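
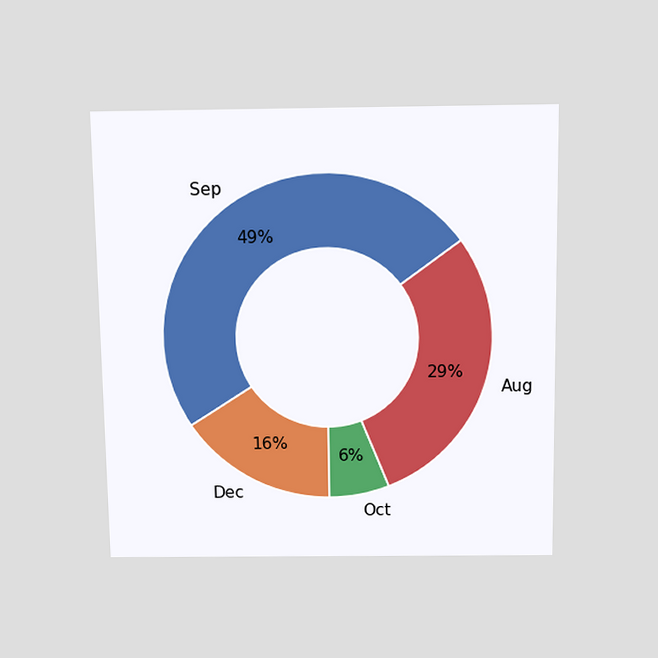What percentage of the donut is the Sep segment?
49%

The chart is viewed slightly from above. The Sep segment takes up 49% of the ring.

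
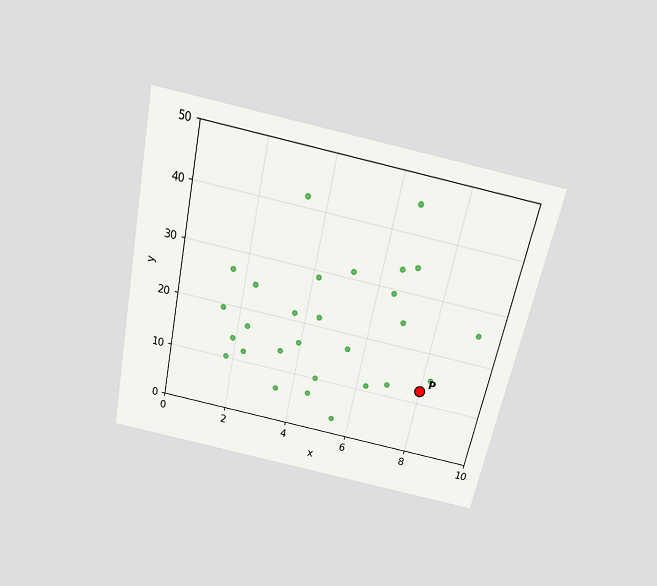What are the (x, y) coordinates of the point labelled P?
(8, 12.5)

The chart is tilted about 12° clockwise and viewed slightly from above. Following the gridlines from P to each axis, P sits at (8, 12.5).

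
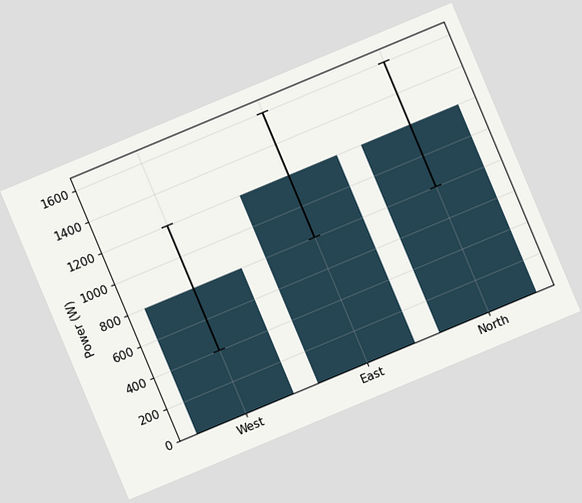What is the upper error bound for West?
The chart is tilted about 23° counter-clockwise. The West bar's upper whisker reaches 1200W.

1200W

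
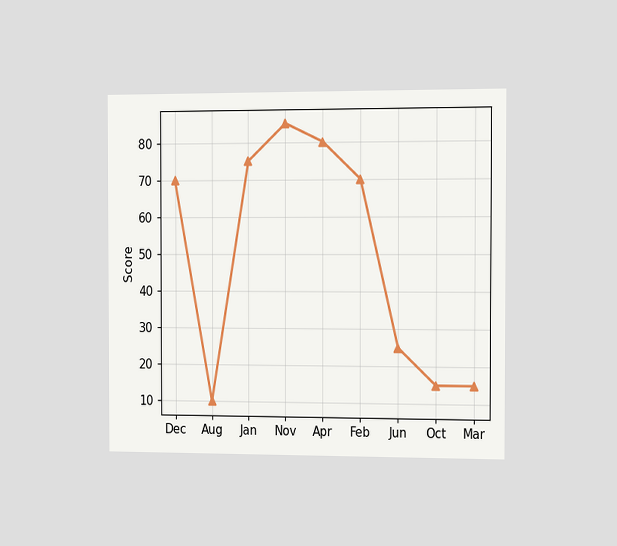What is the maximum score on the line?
The chart is viewed slightly from the right. The highest point is at Nov, and reading across to the y-axis gives 85.

85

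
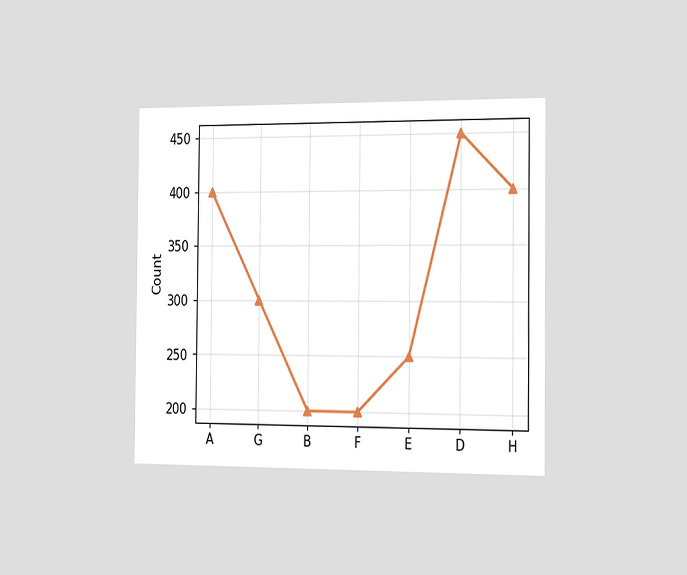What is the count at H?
The chart is viewed slightly from the right. At H, the line is at 400.

400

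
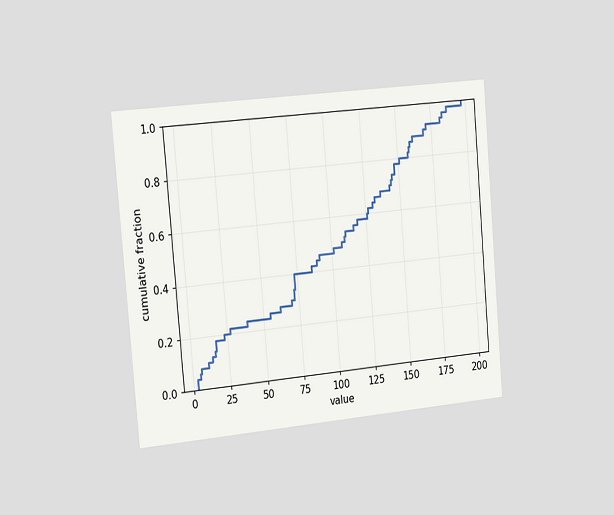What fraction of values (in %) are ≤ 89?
44%

The chart is tilted about 5° counter-clockwise and viewed slightly from the left. At x=89 the ECDF step is at 44%.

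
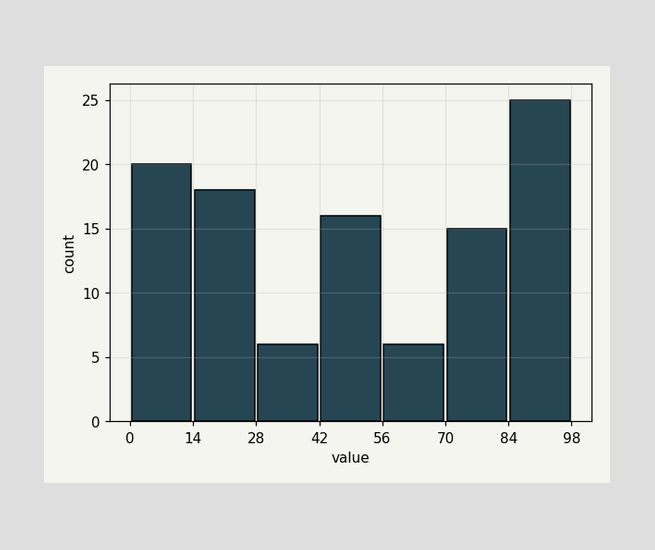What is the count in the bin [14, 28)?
18

The [14, 28) bin has height 18.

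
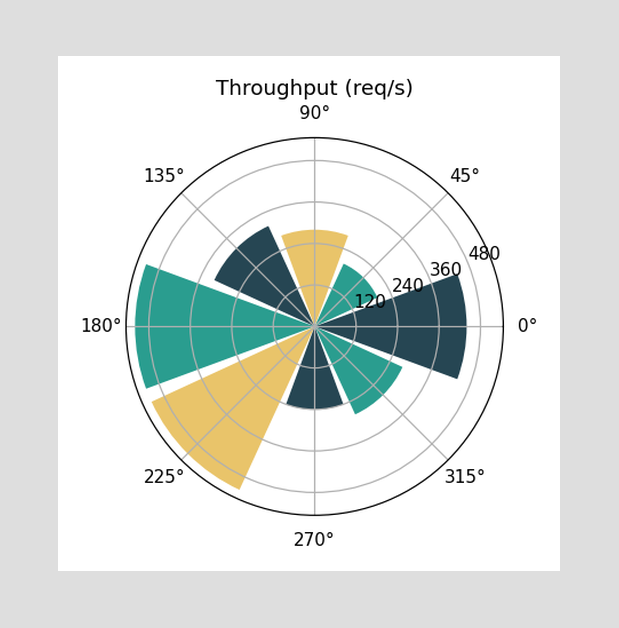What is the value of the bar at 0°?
440req/s

The bar at 0° reaches 440req/s on the radial axis.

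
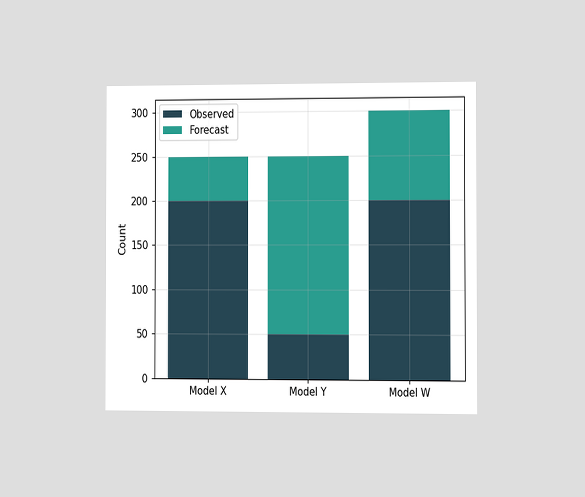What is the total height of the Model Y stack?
The chart is viewed at a slight angle. The Model Y stack's top reaches 250 on the y-axis.

250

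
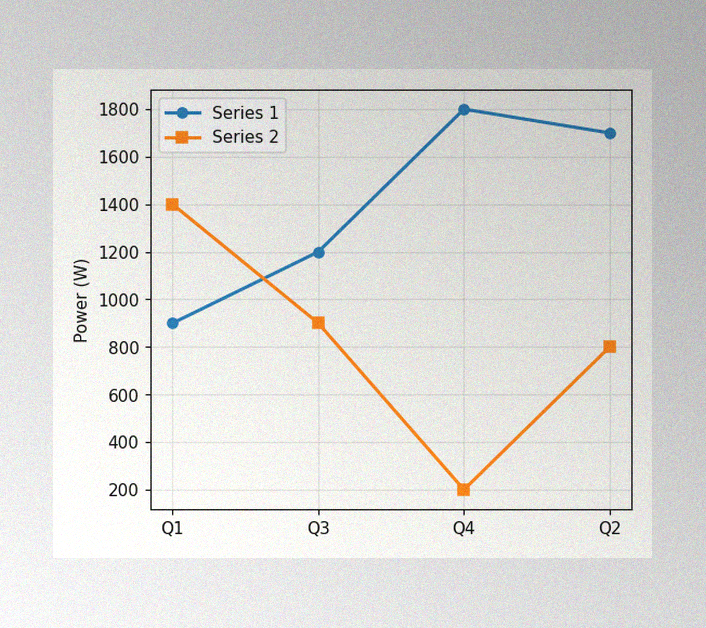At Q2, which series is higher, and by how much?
Series 1, by 900W

The image has some photo noise and uneven lighting. At Q2, Series 1 sits above the other line by 900W.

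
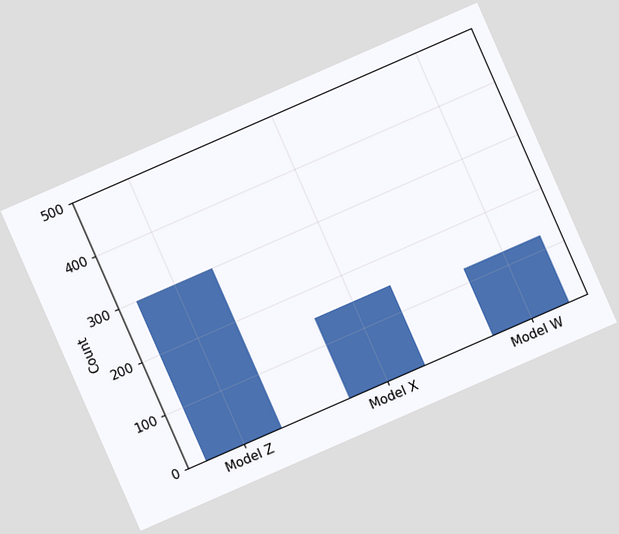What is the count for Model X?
The chart is tilted about 24° counter-clockwise. Reading along the chart's y-axis, the Model X bar reaches 150.

150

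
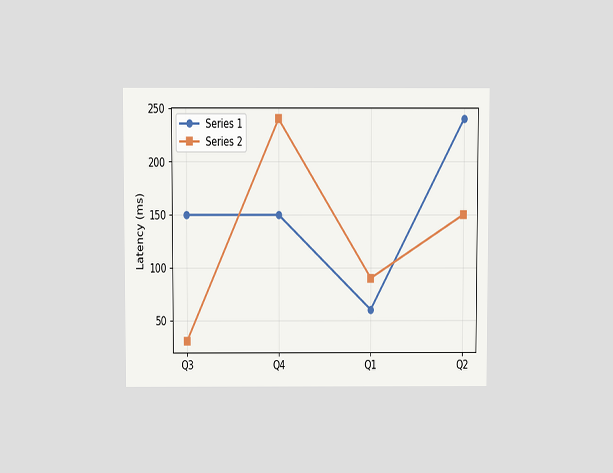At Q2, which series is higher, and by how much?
The chart is viewed slightly from above. At Q2, Series 1 sits above the other line by 90ms.

Series 1, by 90ms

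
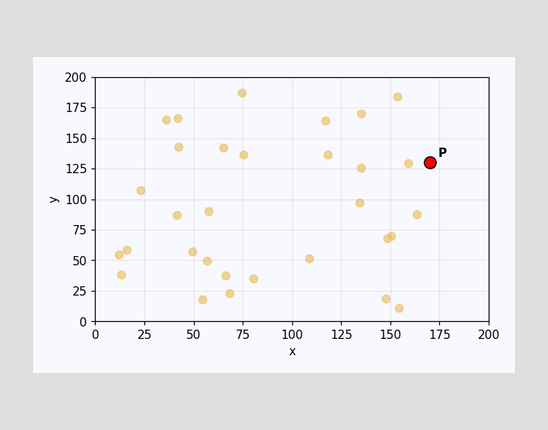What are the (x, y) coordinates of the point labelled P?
Following the gridlines from P to each axis, P sits at (170, 130).

(170, 130)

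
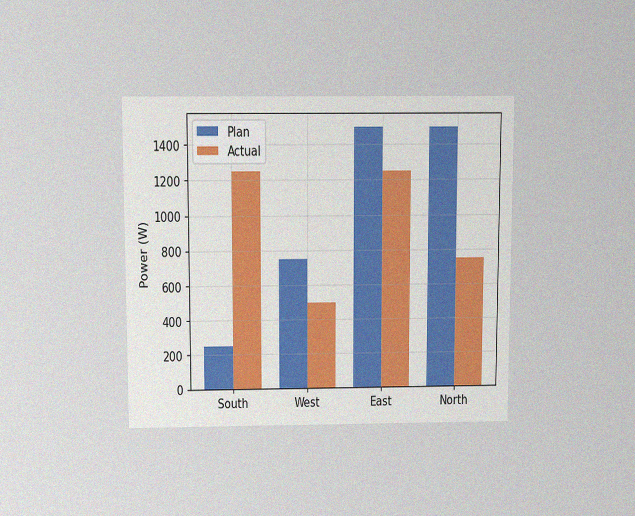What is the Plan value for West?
750W

The chart is viewed slightly from above, with some photo noise. The Plan bar at West reaches 750W on the y-axis.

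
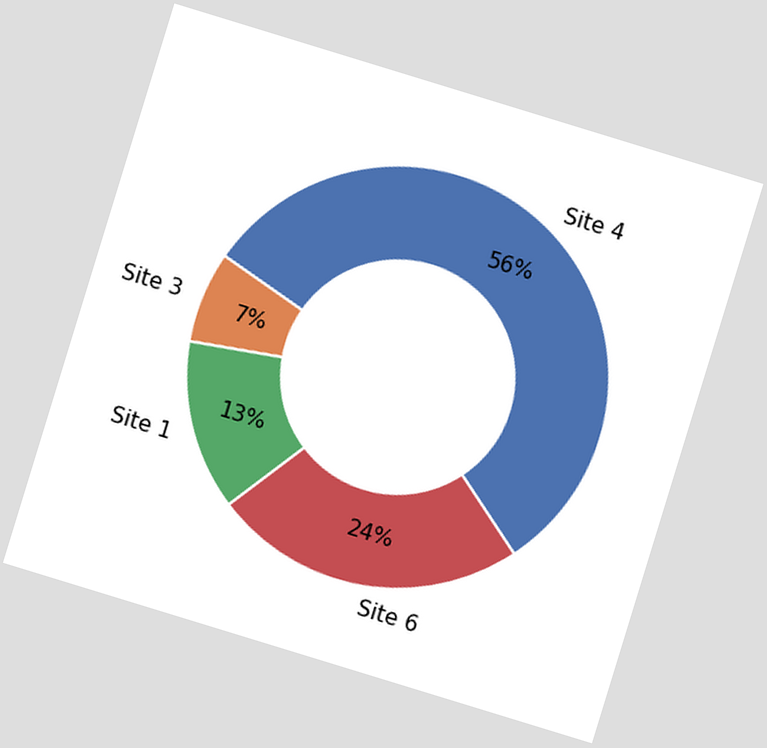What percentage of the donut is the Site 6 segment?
The chart is tilted about 17° clockwise. The Site 6 segment takes up 24% of the ring.

24%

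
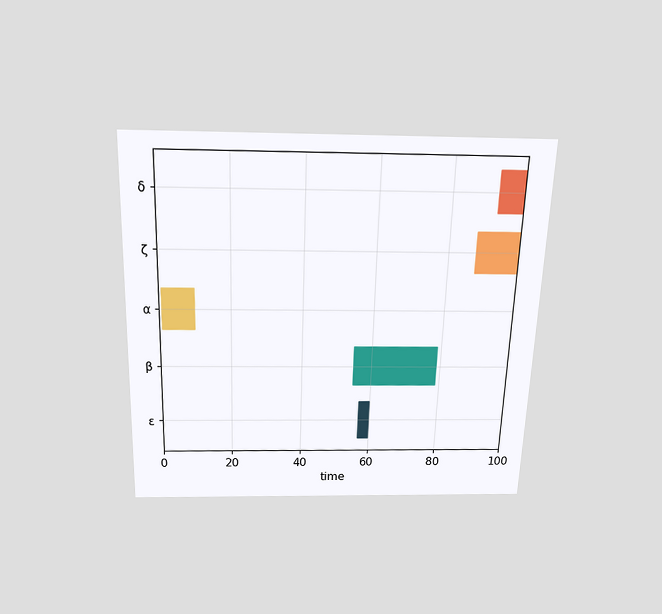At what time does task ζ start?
The chart is viewed slightly from above. The ζ bar begins at t=88.

88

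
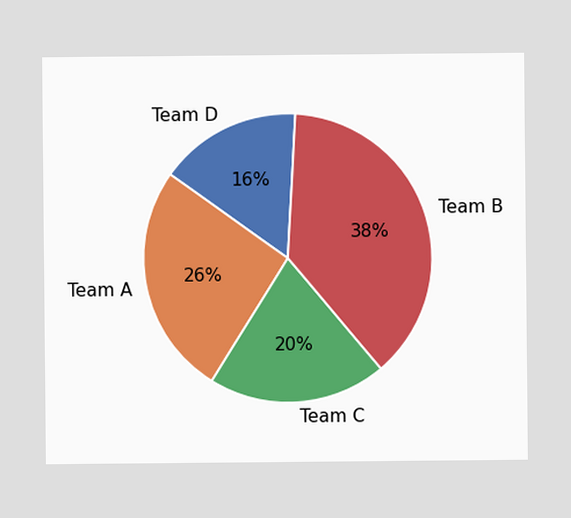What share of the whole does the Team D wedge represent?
16%

The Team D slice takes up 16% of the pie.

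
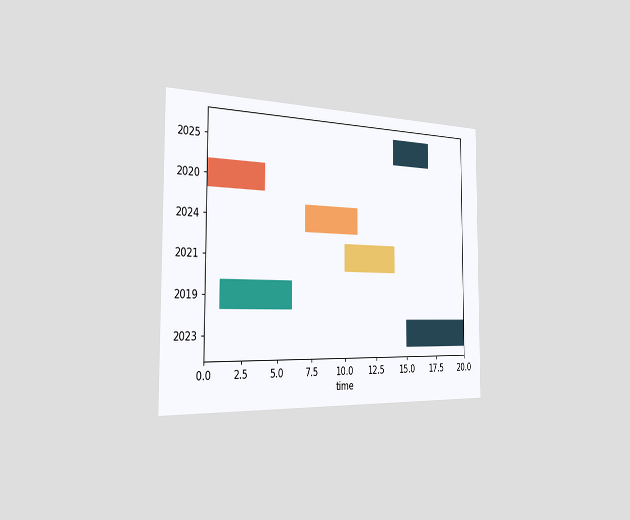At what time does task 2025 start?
14

The chart is viewed slightly from the left. The 2025 bar begins at t=14.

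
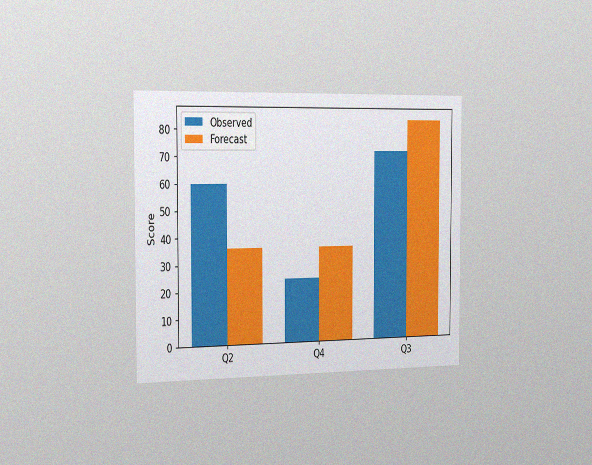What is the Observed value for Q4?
The chart is viewed slightly from the left, with some photo noise. The Observed bar at Q4 reaches 24 on the y-axis.

24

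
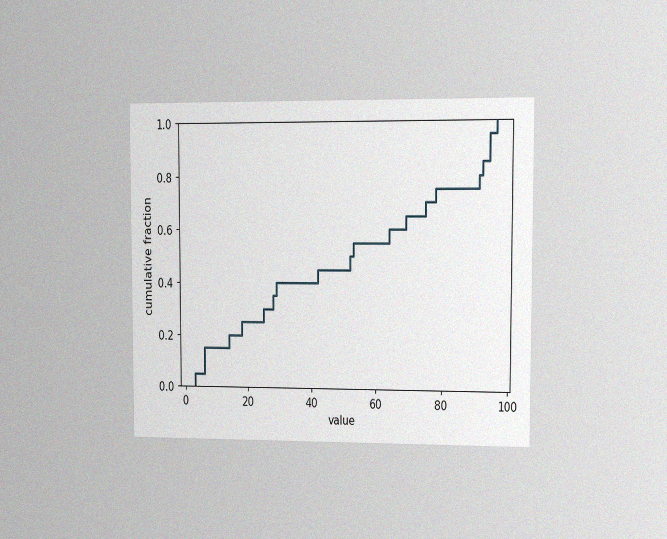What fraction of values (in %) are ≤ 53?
55%

The chart is viewed at a slight angle, with some photo noise. At x=53 the ECDF step is at 55%.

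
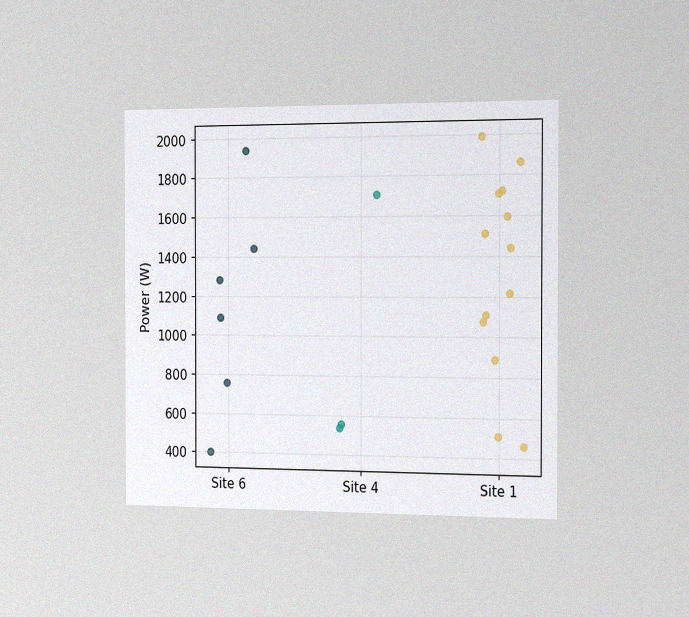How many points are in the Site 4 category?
3

The chart is viewed slightly from the right, with some photo noise. Counting the markers in the Site 4 column gives 3.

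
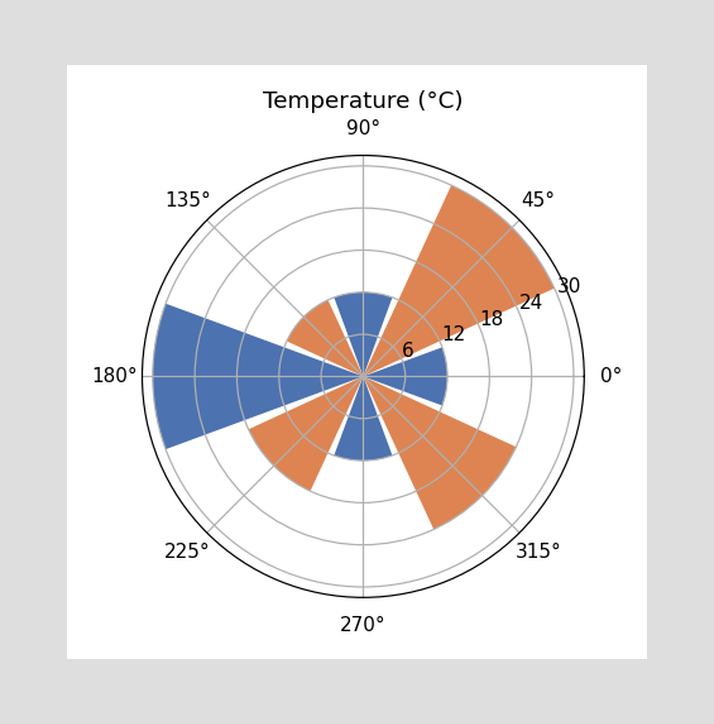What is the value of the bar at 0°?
The bar at 0° reaches 12°C on the radial axis.

12°C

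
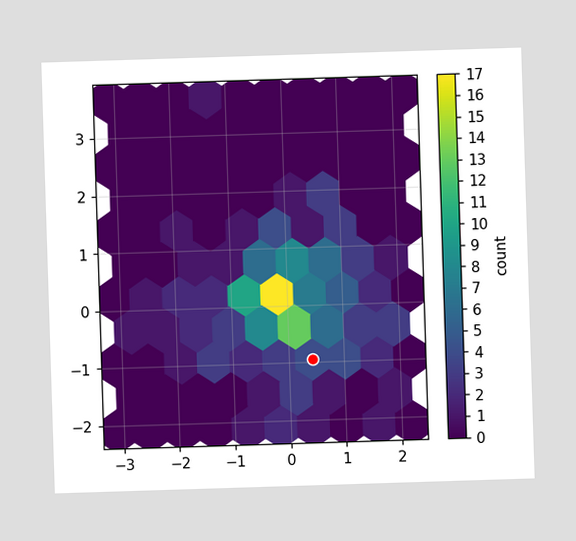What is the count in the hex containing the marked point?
4

The marked hex reads 4 on the colorbar.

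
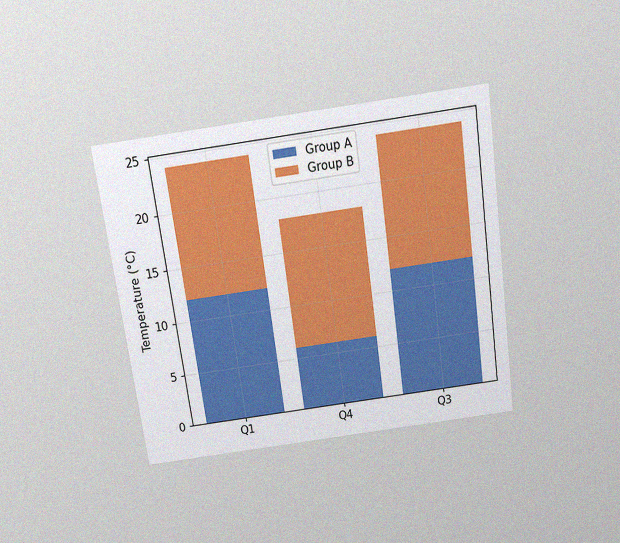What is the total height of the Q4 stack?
18°C

The chart is tilted about 8° counter-clockwise and viewed slightly from above, with some photo noise. The Q4 stack's top reaches 18°C on the y-axis.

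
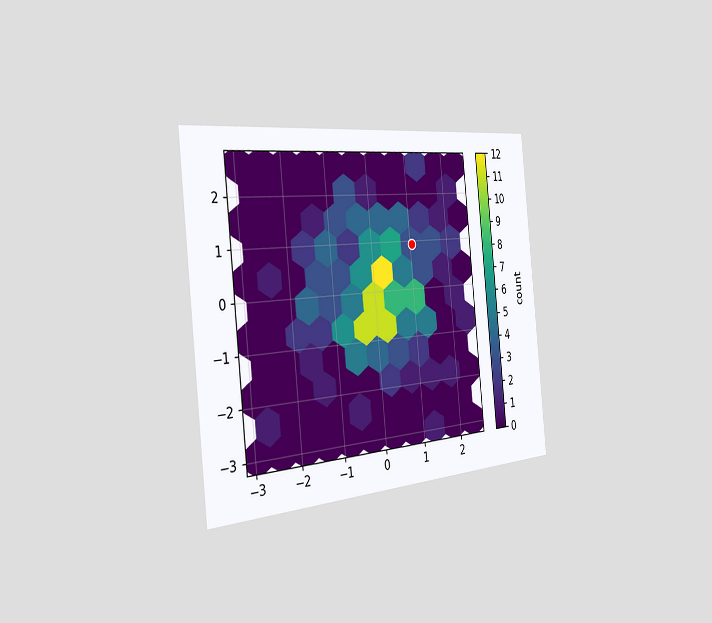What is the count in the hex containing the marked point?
3

The chart is tilted about 6° counter-clockwise and viewed slightly from the left. The marked hex reads 3 on the colorbar.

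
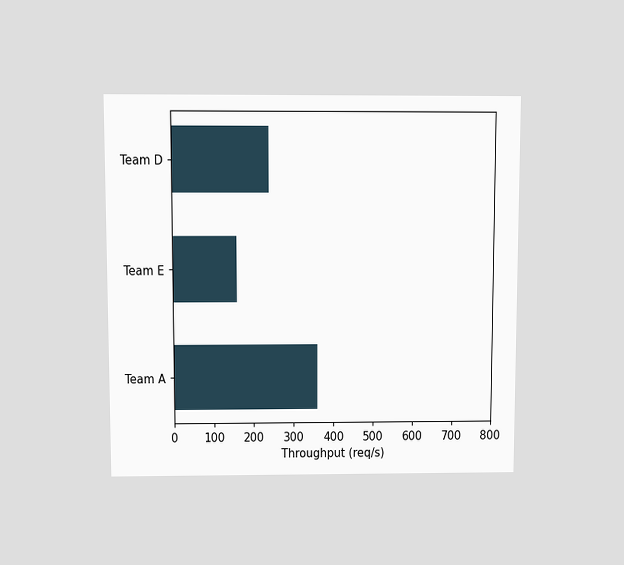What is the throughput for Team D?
240req/s

The chart is viewed at a slight angle. Reading along the chart's x-axis, the Team D bar reaches 240req/s.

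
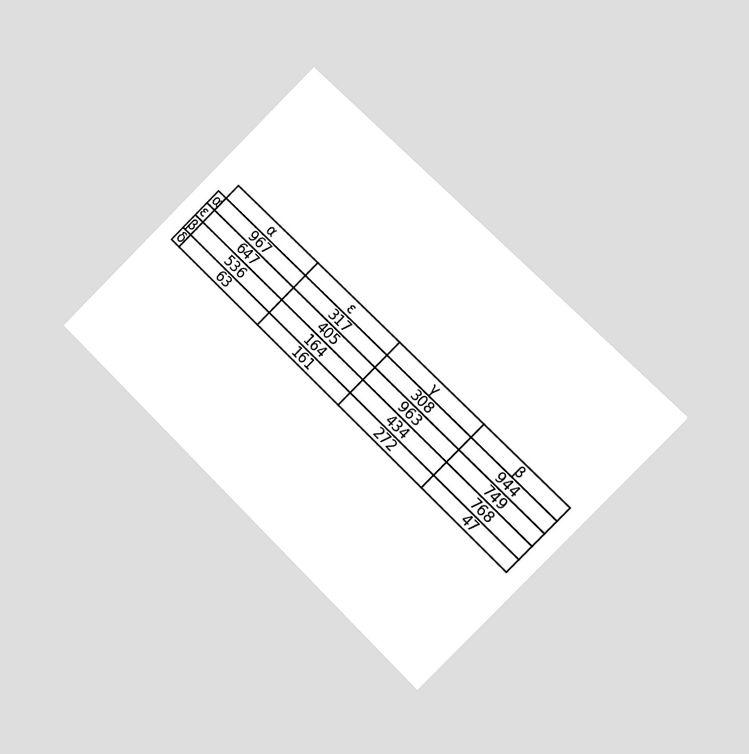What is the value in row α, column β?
The chart is tilted about 45° clockwise and viewed slightly from the right. The (α, β) cell reads 944.

944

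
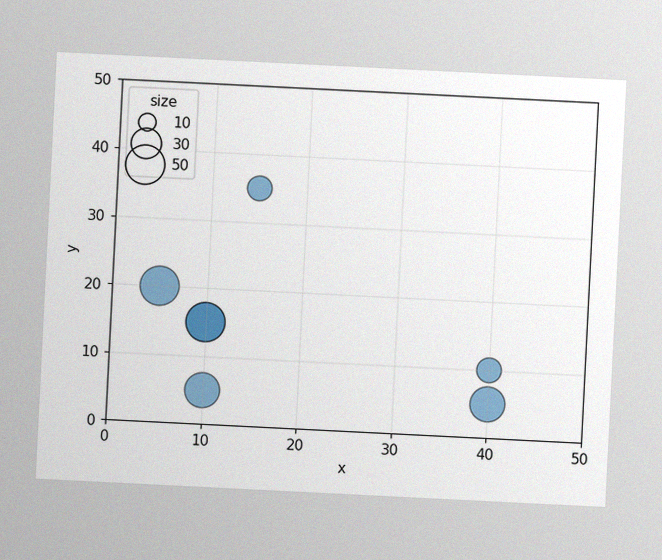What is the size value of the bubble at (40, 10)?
20

The chart is tilted about 3° clockwise, with some photo noise. Matching the bubble at (40, 10) against the size legend gives 20.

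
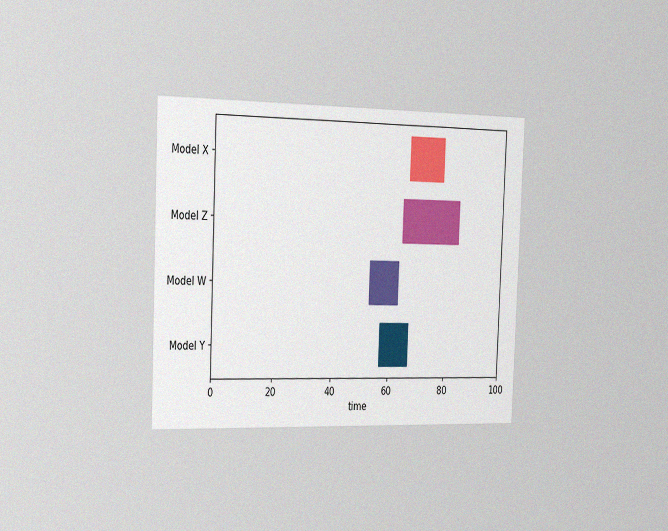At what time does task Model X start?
The chart is tilted about 2° clockwise and viewed slightly from the left, with some photo noise. The Model X bar begins at t=66.

66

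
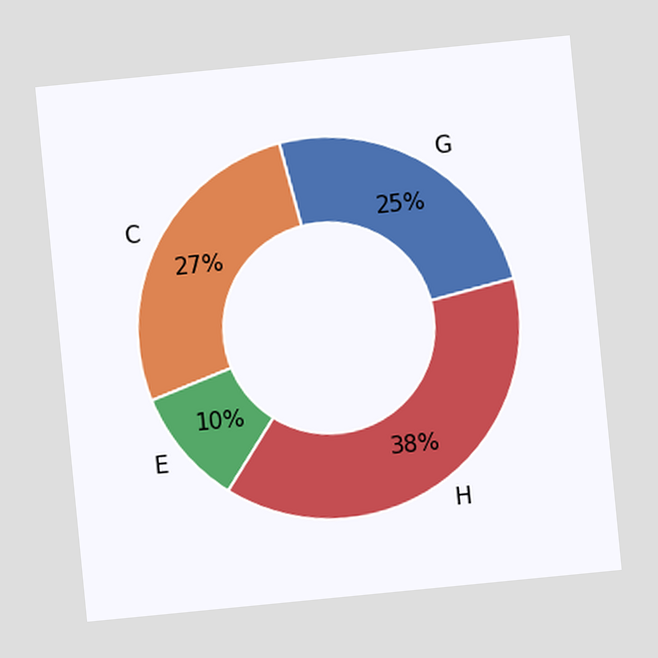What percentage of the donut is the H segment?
The chart is tilted about 6° counter-clockwise. The H segment takes up 38% of the ring.

38%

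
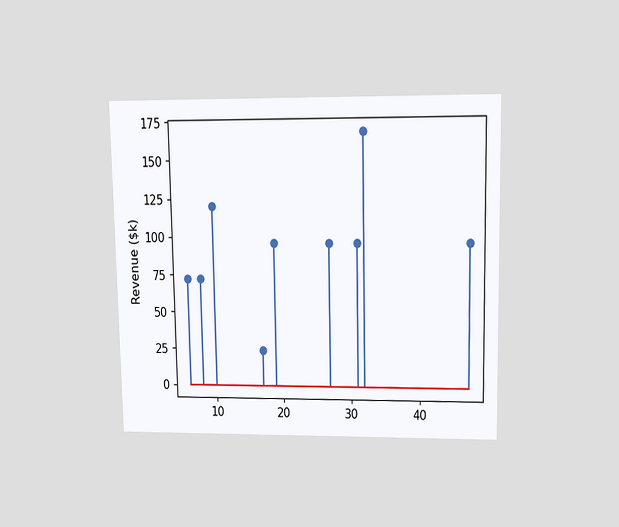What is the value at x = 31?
The chart is viewed slightly from above. The stem at x=31 reaches $96k.

$96k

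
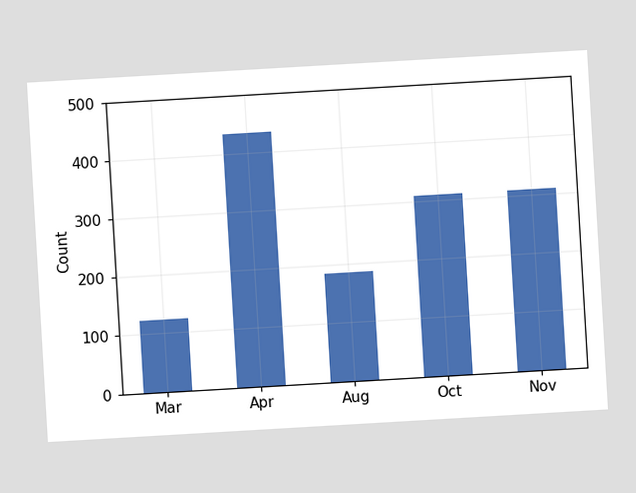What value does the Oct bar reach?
310

The chart is tilted about 3° counter-clockwise. Reading along the chart's y-axis, the Oct bar reaches 310.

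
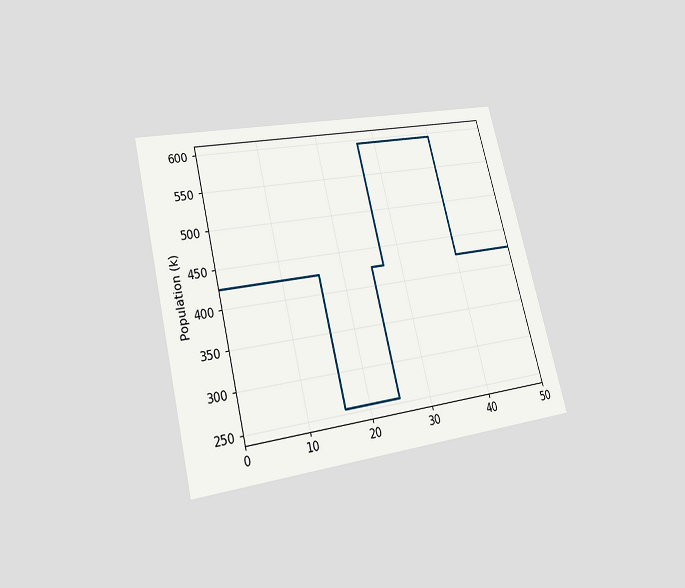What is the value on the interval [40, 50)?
425k

The chart is tilted about 14° counter-clockwise and viewed at a slight angle. On [40, 50) the step sits at 425k.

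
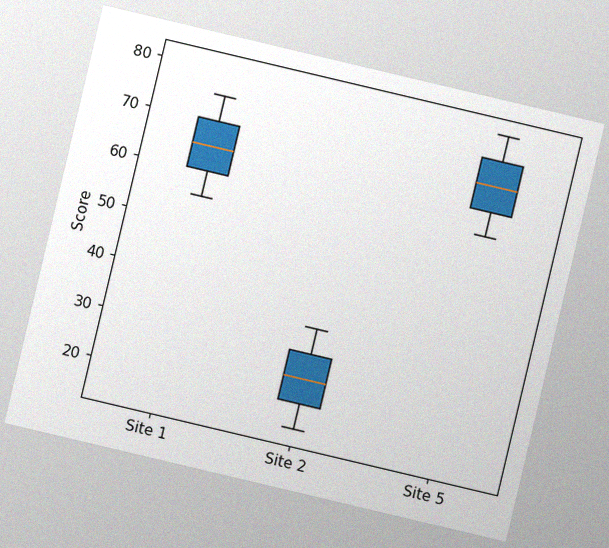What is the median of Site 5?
70

The chart is tilted about 13° clockwise, with some photo noise. The median line in the Site 5 box sits at 70.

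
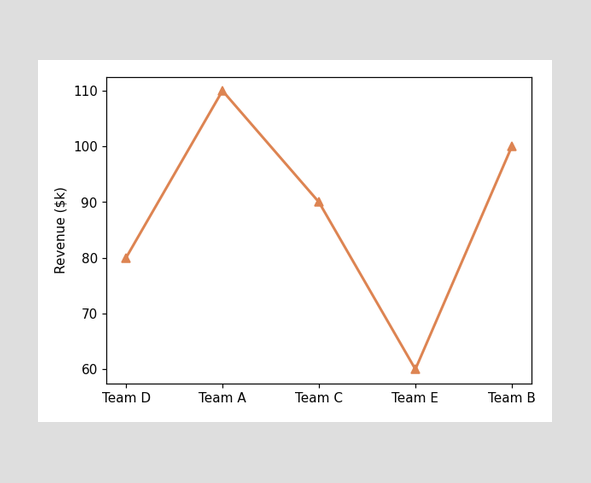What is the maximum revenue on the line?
The highest point is at Team A, and reading across to the y-axis gives $110k.

$110k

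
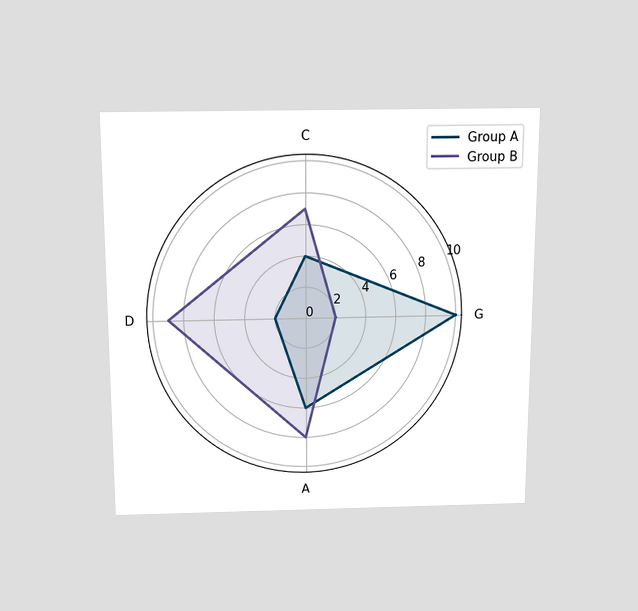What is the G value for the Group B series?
2

The chart is viewed slightly from above. On the G axis, Group B reaches 2.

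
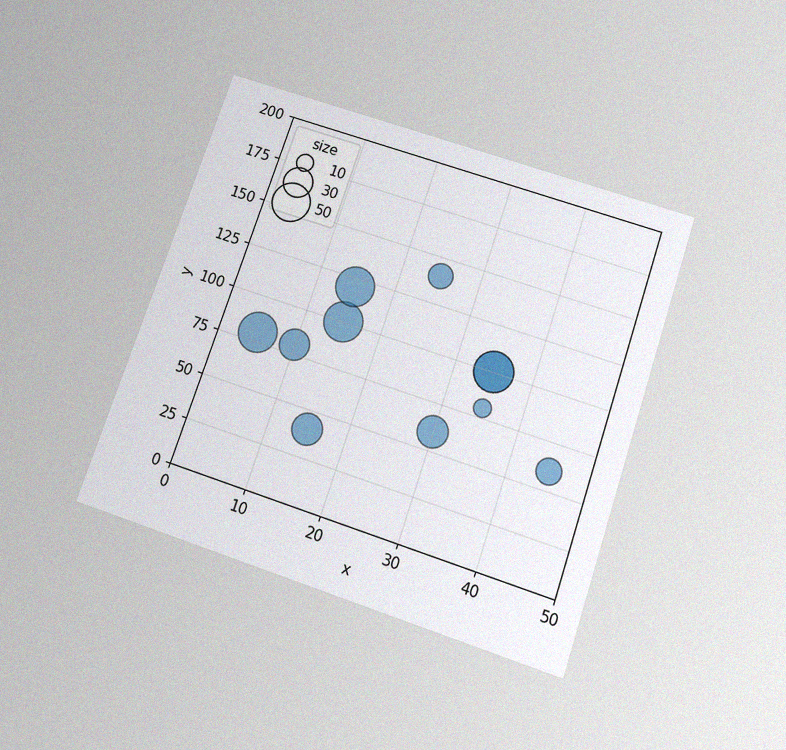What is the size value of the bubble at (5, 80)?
50

The chart is tilted about 19° clockwise and viewed slightly from below, with some photo noise. Matching the bubble at (5, 80) against the size legend gives 50.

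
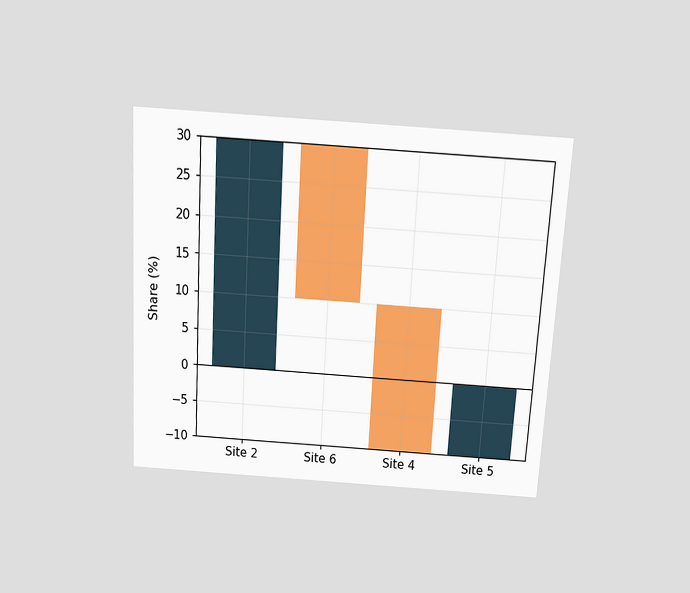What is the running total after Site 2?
30%

The chart is tilted about 3° clockwise and viewed slightly from above. After Site 2 the running total reaches 30%.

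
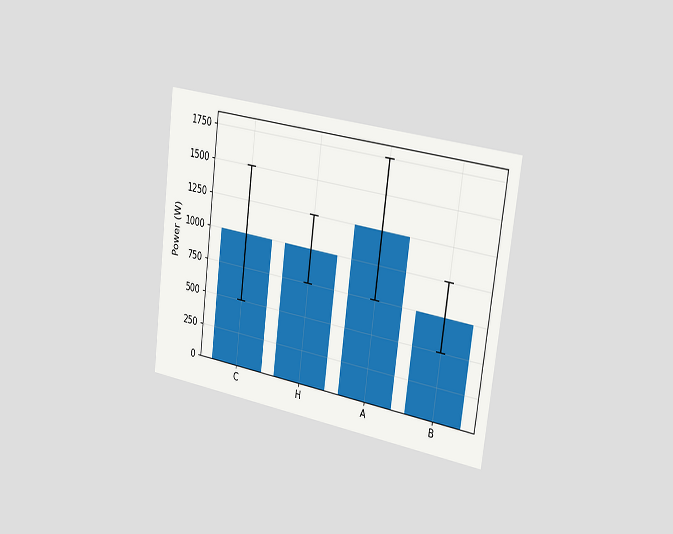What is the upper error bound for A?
The chart is tilted about 7° clockwise and viewed slightly from the right. The A bar's upper whisker reaches 1750W.

1750W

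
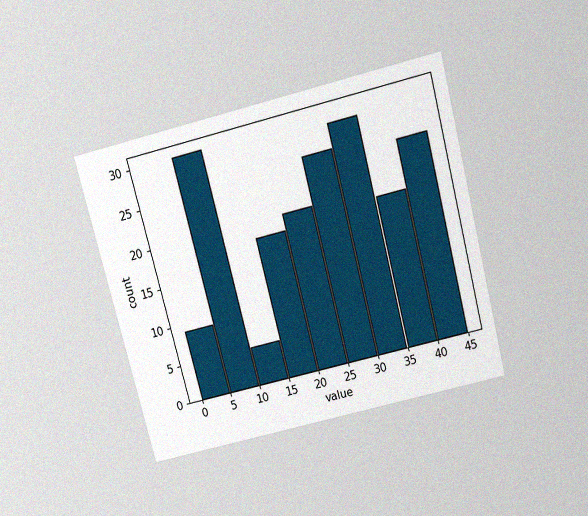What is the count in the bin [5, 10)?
30

The chart is tilted about 15° counter-clockwise and viewed slightly from above, with some photo noise. The [5, 10) bin has height 30.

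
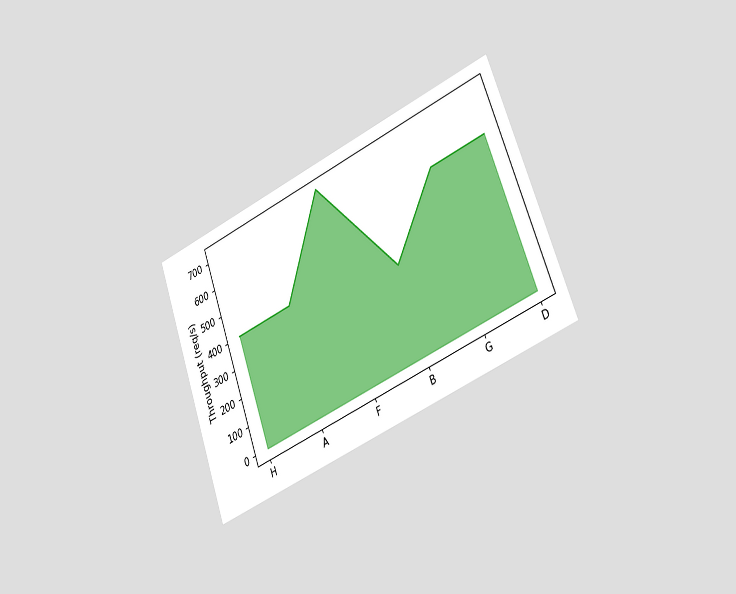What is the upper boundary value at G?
The chart is tilted about 20° counter-clockwise and viewed slightly from the right. At G the upper boundary is at 560req/s.

560req/s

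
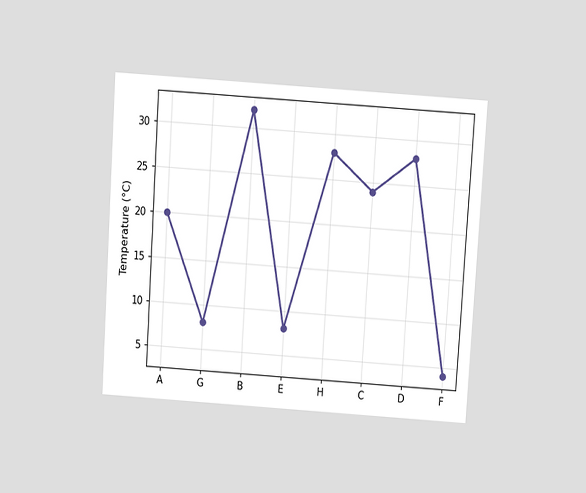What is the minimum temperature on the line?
The chart is tilted about 4° clockwise and viewed slightly from above. The lowest point is at F, and reading across to the y-axis gives 4°C.

4°C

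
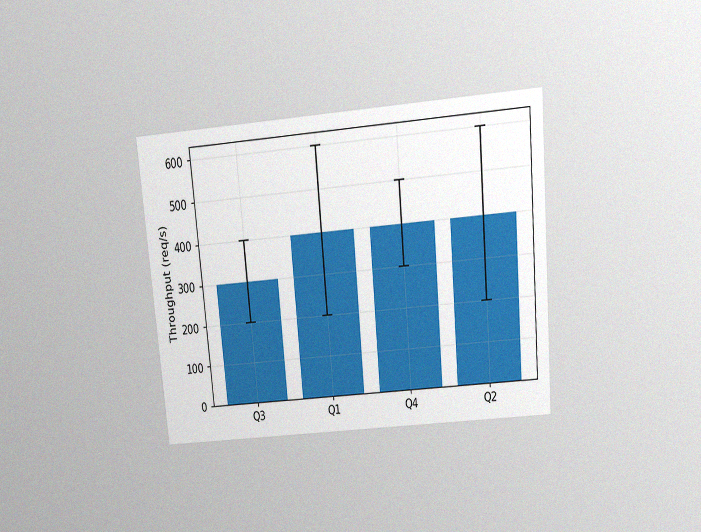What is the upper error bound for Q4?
The chart is tilted about 5° counter-clockwise and viewed slightly from above, with some photo noise. The Q4 bar's upper whisker reaches 500req/s.

500req/s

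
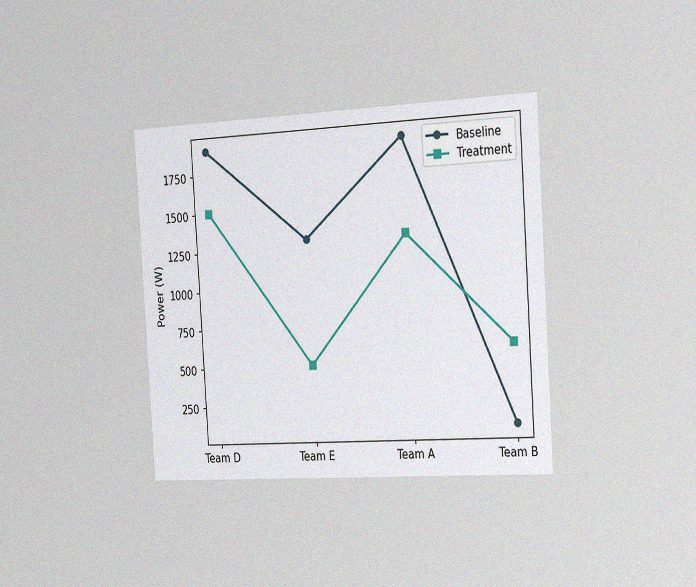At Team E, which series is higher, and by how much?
The chart is tilted about 4° counter-clockwise and viewed slightly from the right, with some photo noise. At Team E, Baseline sits above the other line by 800W.

Baseline, by 800W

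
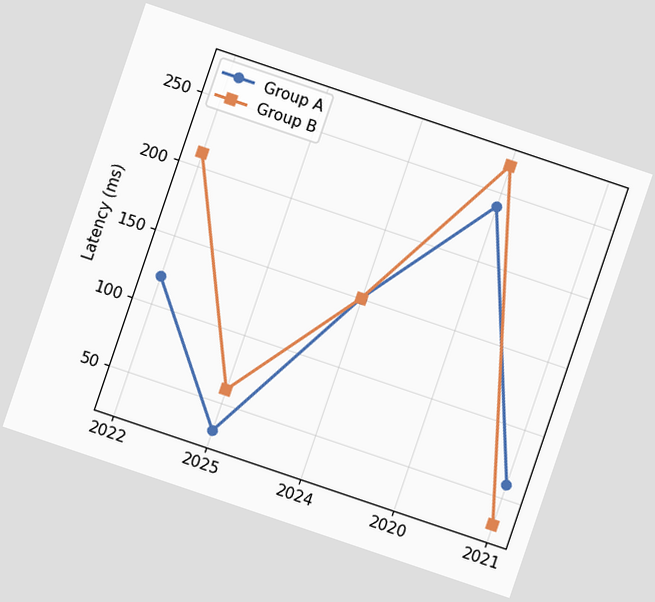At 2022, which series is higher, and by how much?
Group B, by 90ms

The chart is tilted about 19° clockwise. At 2022, Group B sits above the other line by 90ms.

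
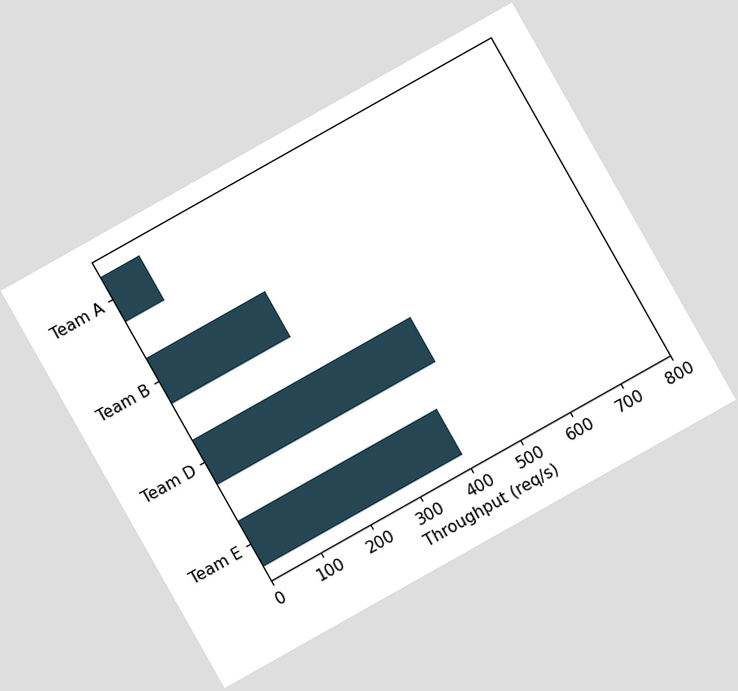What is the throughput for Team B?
The chart is tilted about 29° counter-clockwise. Reading along the chart's x-axis, the Team B bar reaches 240req/s.

240req/s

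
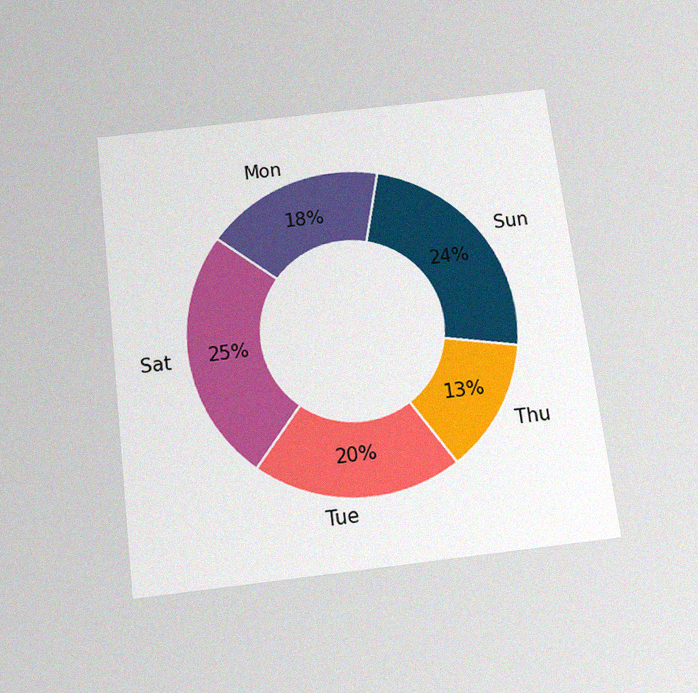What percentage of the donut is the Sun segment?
The chart is tilted about 7° counter-clockwise and viewed slightly from below, with some photo noise. The Sun segment takes up 24% of the ring.

24%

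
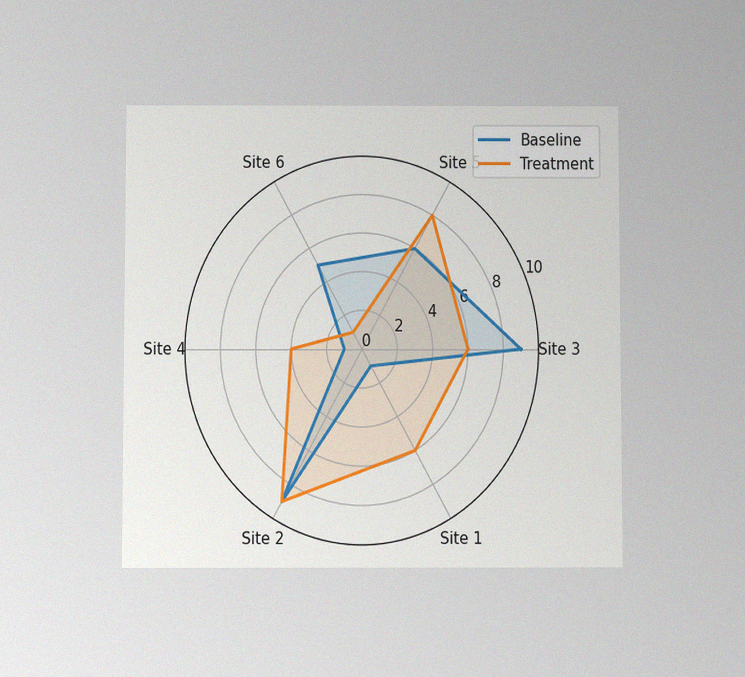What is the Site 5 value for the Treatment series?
The chart is viewed slightly from below, with some photo noise. On the Site 5 axis, Treatment reaches 8.

8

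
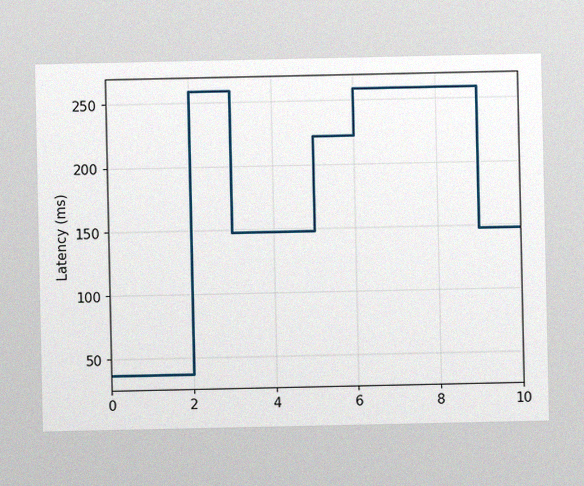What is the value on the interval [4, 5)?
The image has some photo noise and uneven lighting. On [4, 5) the step sits at 148ms.

148ms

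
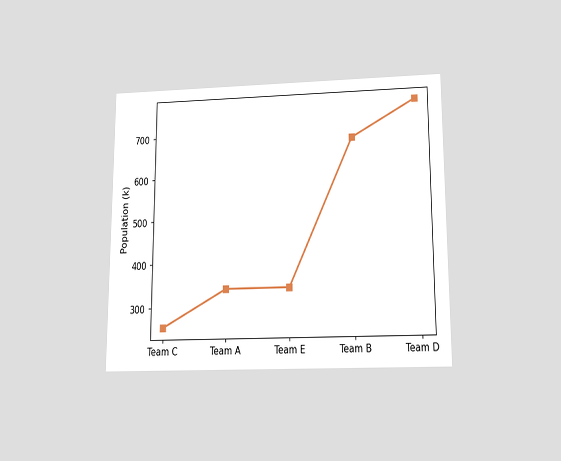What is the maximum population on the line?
The chart is viewed slightly from below. The highest point is at Team D, and reading across to the y-axis gives 765k.

765k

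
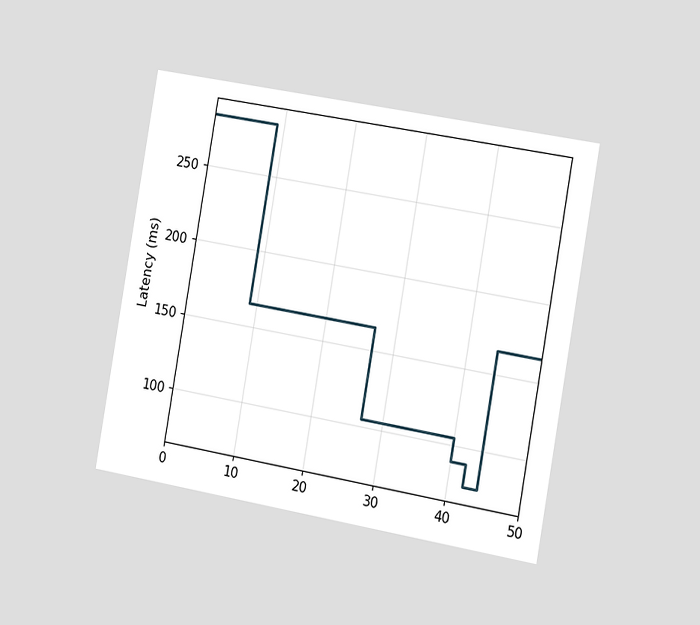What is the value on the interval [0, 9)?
285ms

The chart is tilted about 10° clockwise and viewed slightly from the right. On [0, 9) the step sits at 285ms.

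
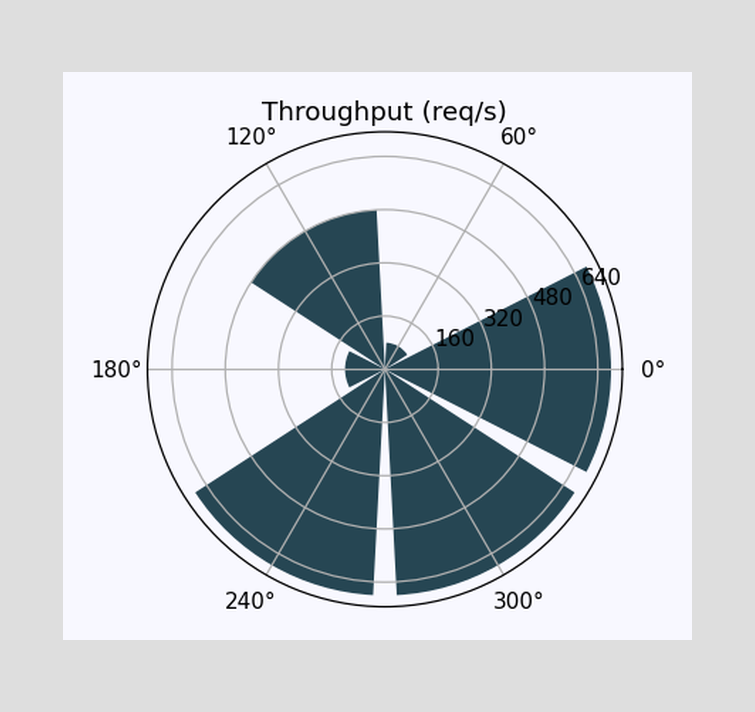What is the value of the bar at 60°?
80req/s

The bar at 60° reaches 80req/s on the radial axis.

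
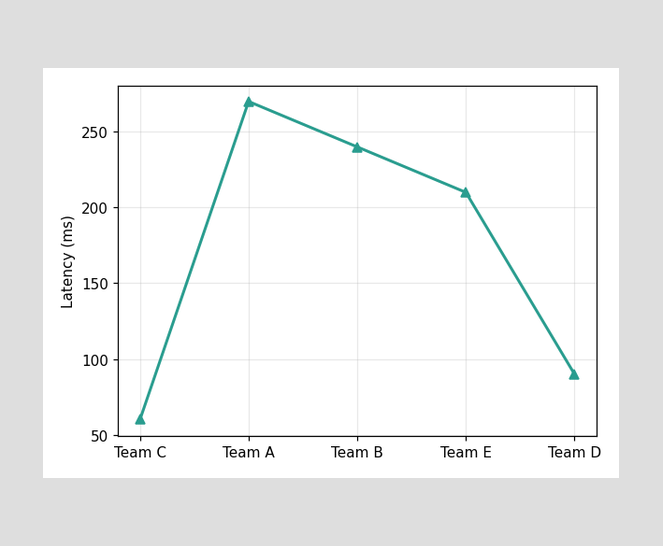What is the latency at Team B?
At Team B, the line is at 240ms.

240ms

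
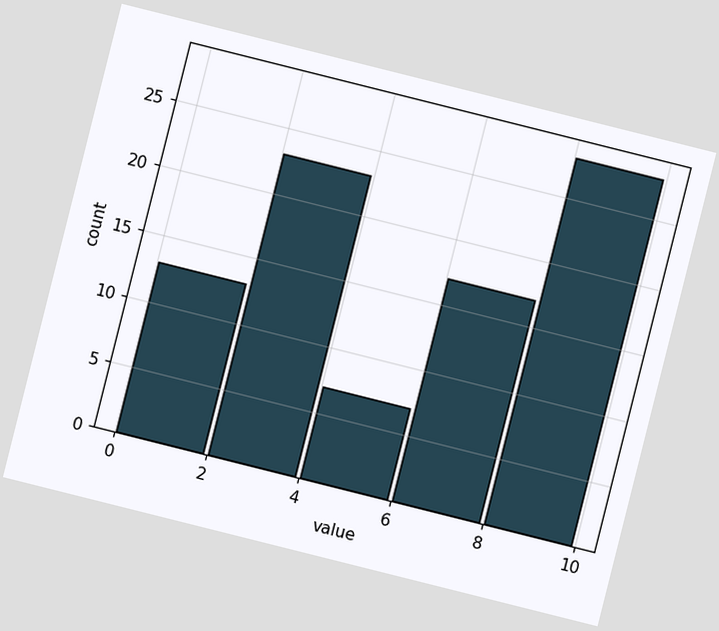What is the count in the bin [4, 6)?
The chart is tilted about 14° clockwise. The [4, 6) bin has height 7.

7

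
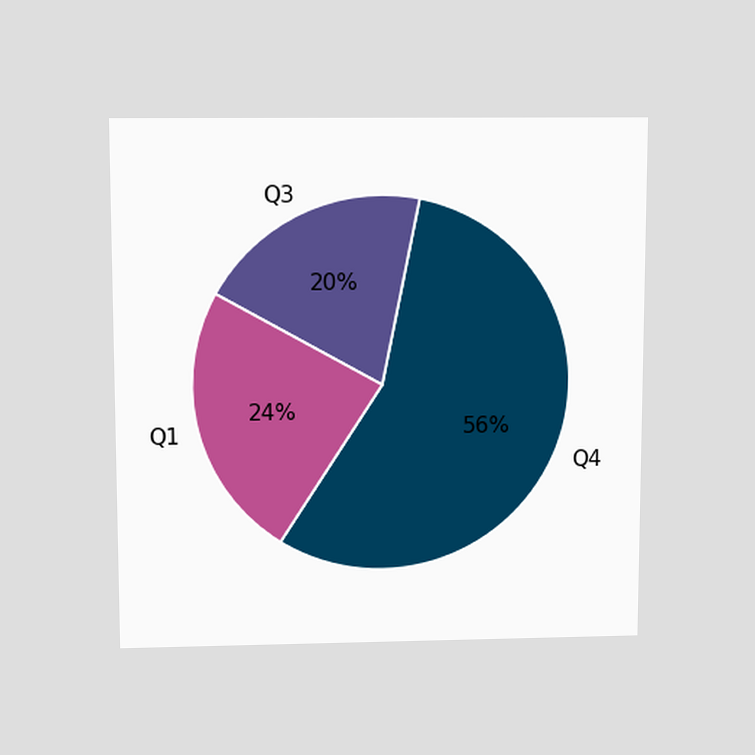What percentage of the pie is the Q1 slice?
The chart is viewed slightly from above. The Q1 slice takes up 24% of the pie.

24%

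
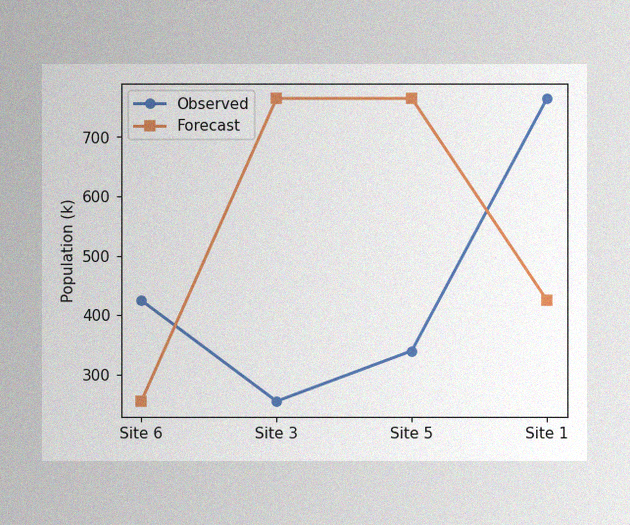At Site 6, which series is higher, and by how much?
The image has some photo noise and uneven lighting. At Site 6, Observed sits above the other line by 170k.

Observed, by 170k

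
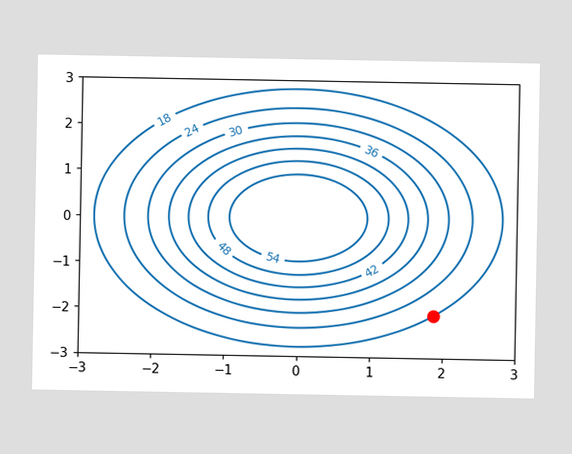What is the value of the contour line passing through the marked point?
18

The marked point sits on the contour labelled 18.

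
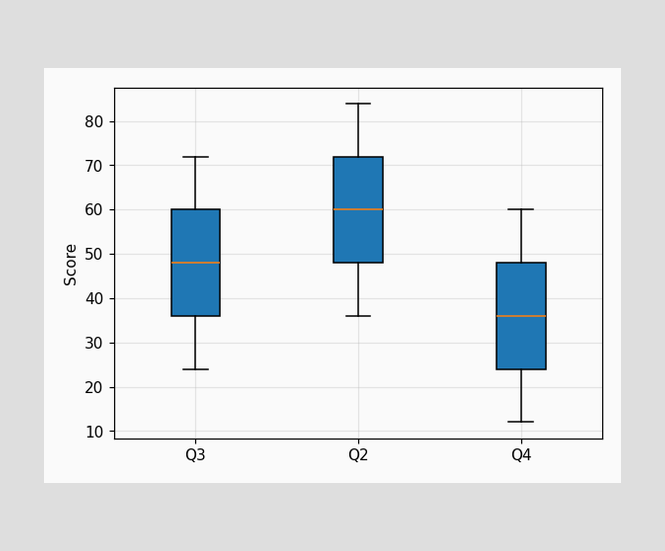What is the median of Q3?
The median line in the Q3 box sits at 48.

48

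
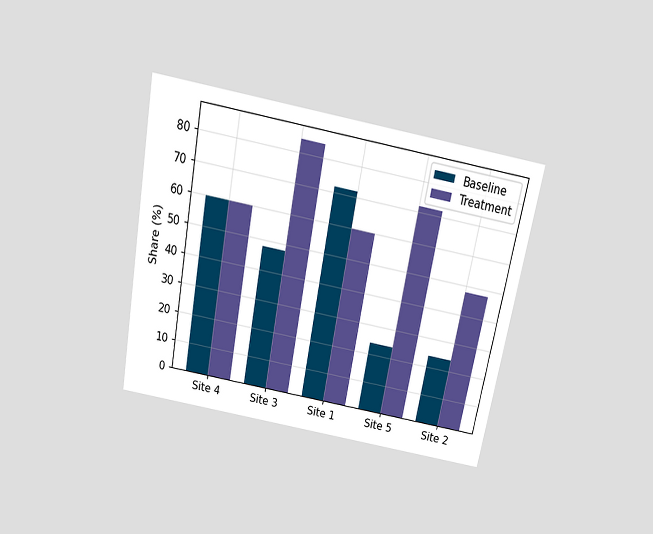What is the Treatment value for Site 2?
The chart is tilted about 11° clockwise and viewed slightly from above. The Treatment bar at Site 2 reaches 48% on the y-axis.

48%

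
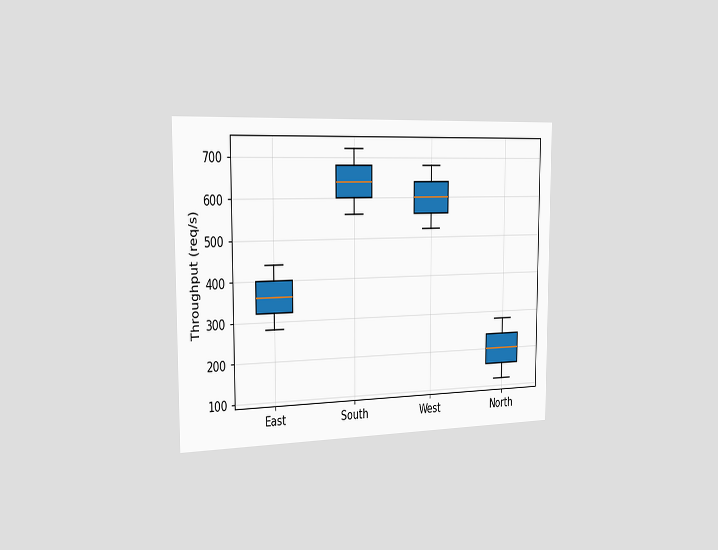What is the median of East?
360req/s

The chart is viewed slightly from the left. The median line in the East box sits at 360req/s.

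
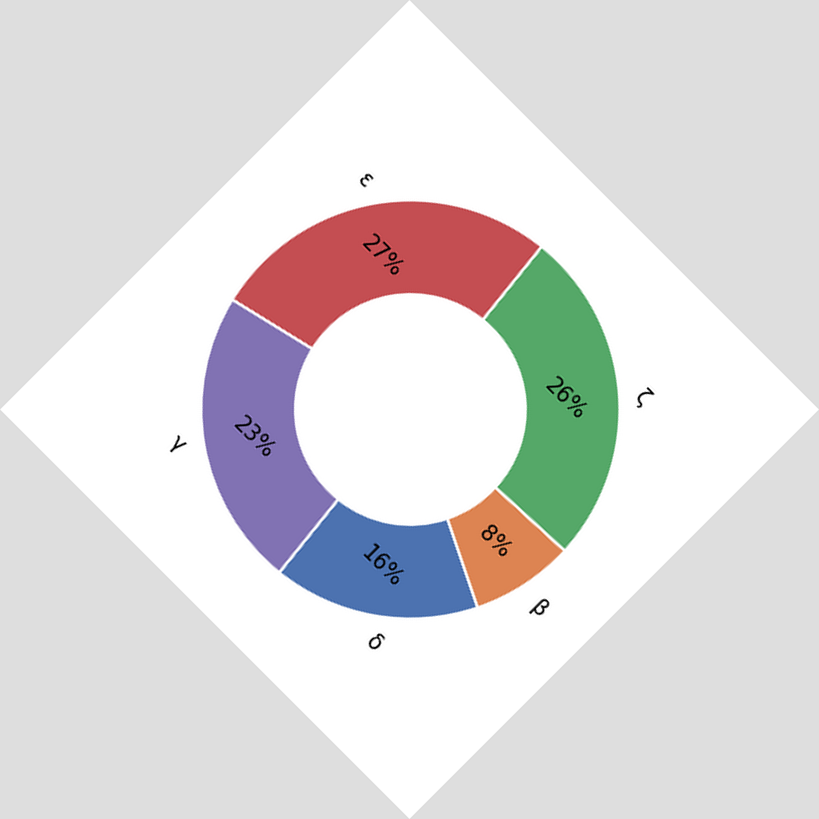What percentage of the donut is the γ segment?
The chart is tilted about 45° clockwise. The γ segment takes up 23% of the ring.

23%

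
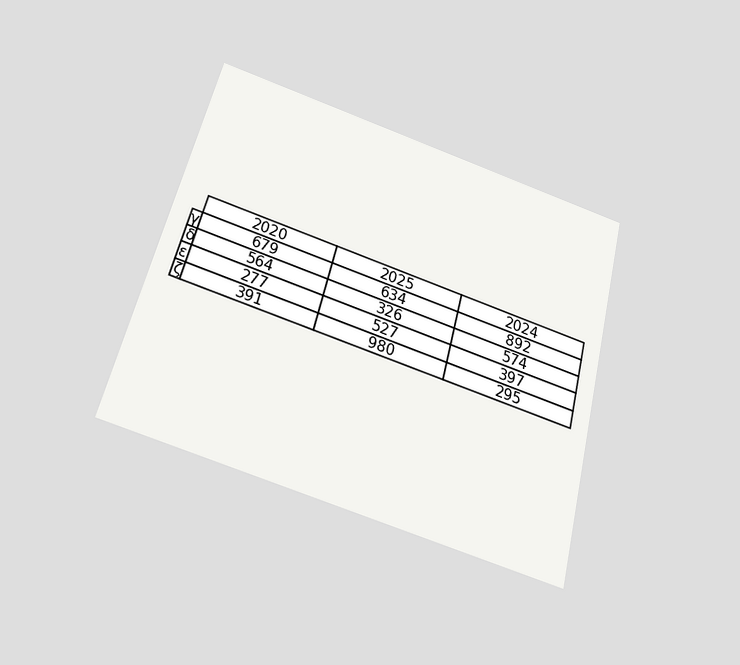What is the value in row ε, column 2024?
397

The chart is tilted about 14° clockwise and viewed slightly from below. The (ε, 2024) cell reads 397.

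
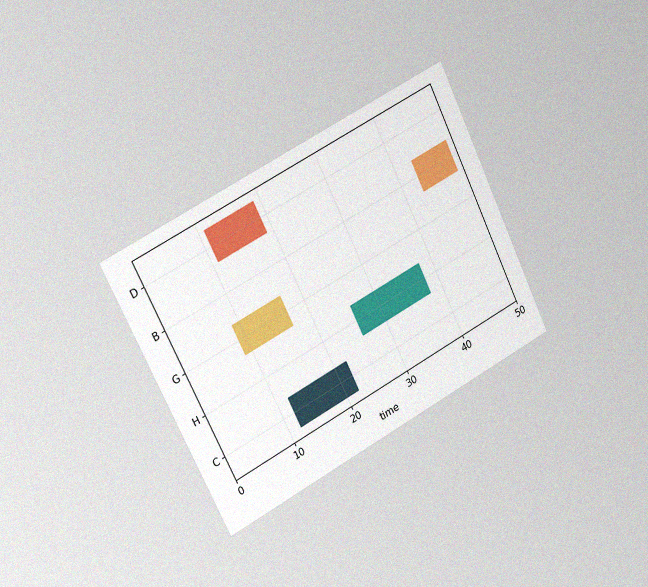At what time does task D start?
11

The chart is tilted about 26° counter-clockwise and viewed slightly from the left, with some photo noise. The D bar begins at t=11.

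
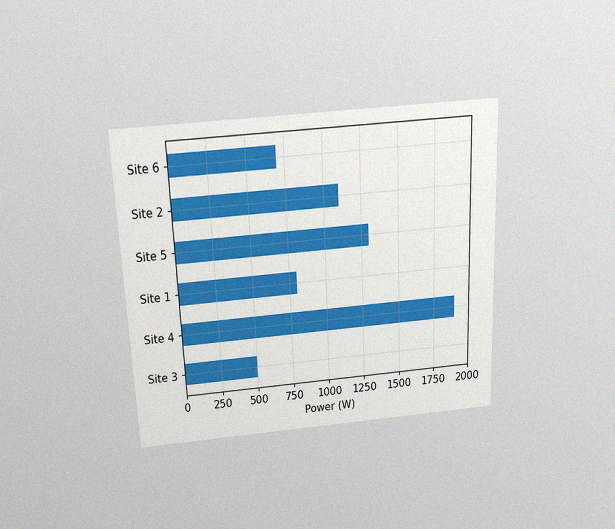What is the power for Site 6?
700W

The chart is tilted about 2° counter-clockwise and viewed slightly from above, with some photo noise. Reading along the chart's x-axis, the Site 6 bar reaches 700W.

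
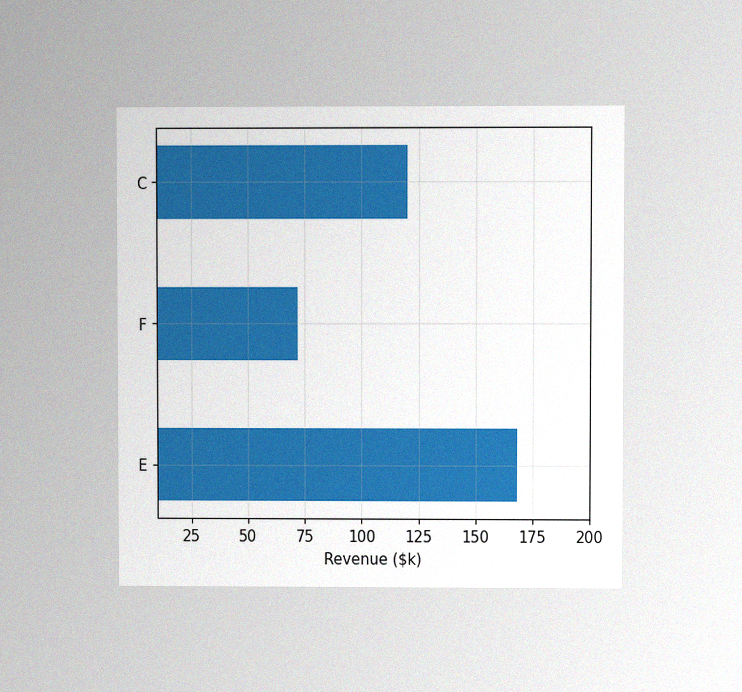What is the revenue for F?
The chart is viewed at a slight angle, with some photo noise. Reading along the chart's x-axis, the F bar reaches $72k.

$72k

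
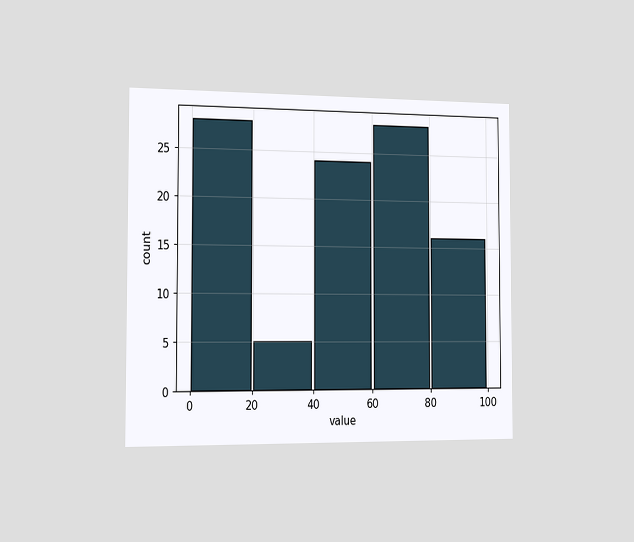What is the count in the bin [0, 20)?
The chart is viewed slightly from the left. The [0, 20) bin has height 28.

28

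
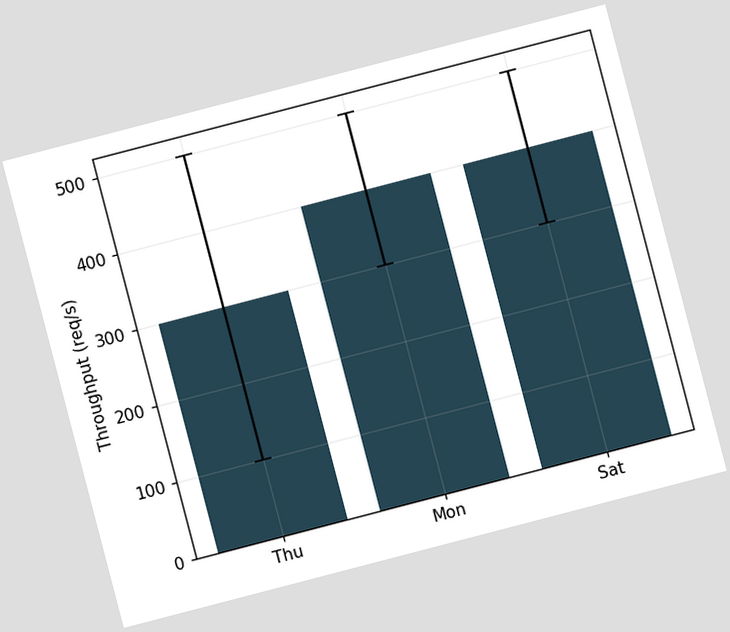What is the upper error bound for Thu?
500req/s

The chart is tilted about 15° counter-clockwise. The Thu bar's upper whisker reaches 500req/s.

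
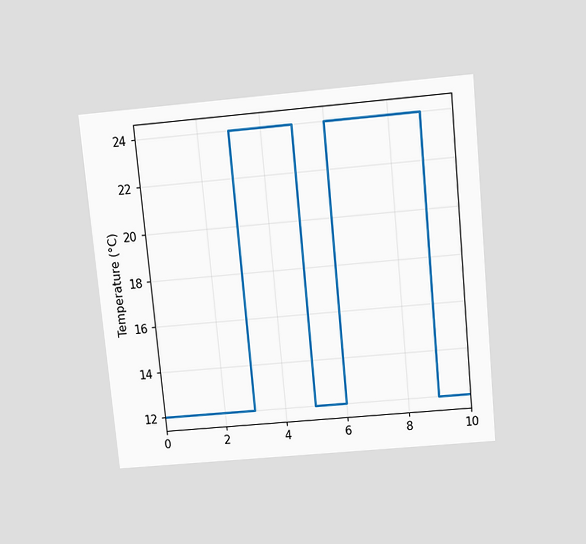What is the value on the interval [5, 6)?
12°C

The chart is tilted about 5° counter-clockwise and viewed slightly from above. On [5, 6) the step sits at 12°C.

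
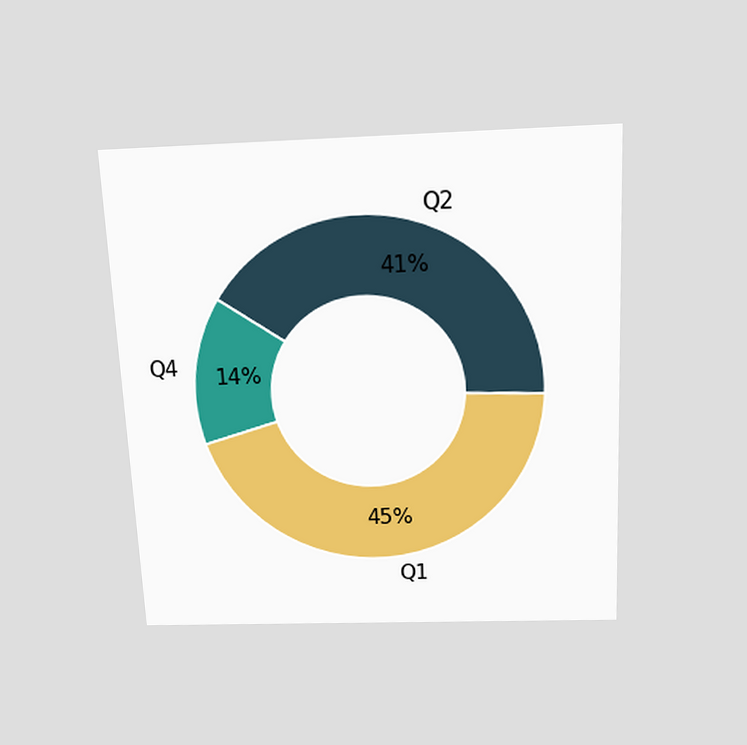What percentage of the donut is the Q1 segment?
The chart is tilted about 3° counter-clockwise and viewed slightly from above. The Q1 segment takes up 45% of the ring.

45%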